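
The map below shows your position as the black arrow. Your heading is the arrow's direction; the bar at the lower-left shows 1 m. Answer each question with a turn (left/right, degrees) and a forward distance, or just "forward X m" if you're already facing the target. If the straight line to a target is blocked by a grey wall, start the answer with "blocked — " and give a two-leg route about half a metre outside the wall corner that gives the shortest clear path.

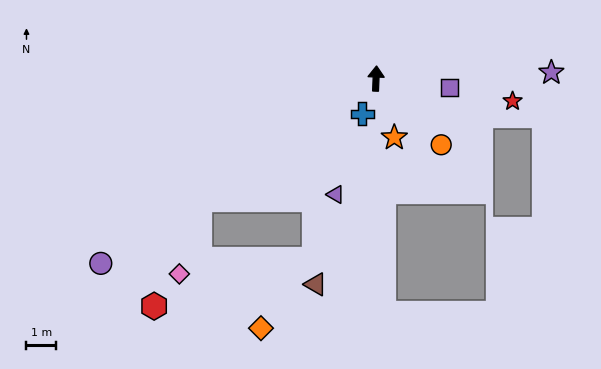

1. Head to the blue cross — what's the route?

turn left 161°, forward 1.3 m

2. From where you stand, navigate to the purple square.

turn right 95°, forward 2.5 m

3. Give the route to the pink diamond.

blocked — turn left 127°, forward 7.3 m, then turn left 40°, forward 2.6 m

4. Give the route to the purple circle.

turn left 126°, forward 11.3 m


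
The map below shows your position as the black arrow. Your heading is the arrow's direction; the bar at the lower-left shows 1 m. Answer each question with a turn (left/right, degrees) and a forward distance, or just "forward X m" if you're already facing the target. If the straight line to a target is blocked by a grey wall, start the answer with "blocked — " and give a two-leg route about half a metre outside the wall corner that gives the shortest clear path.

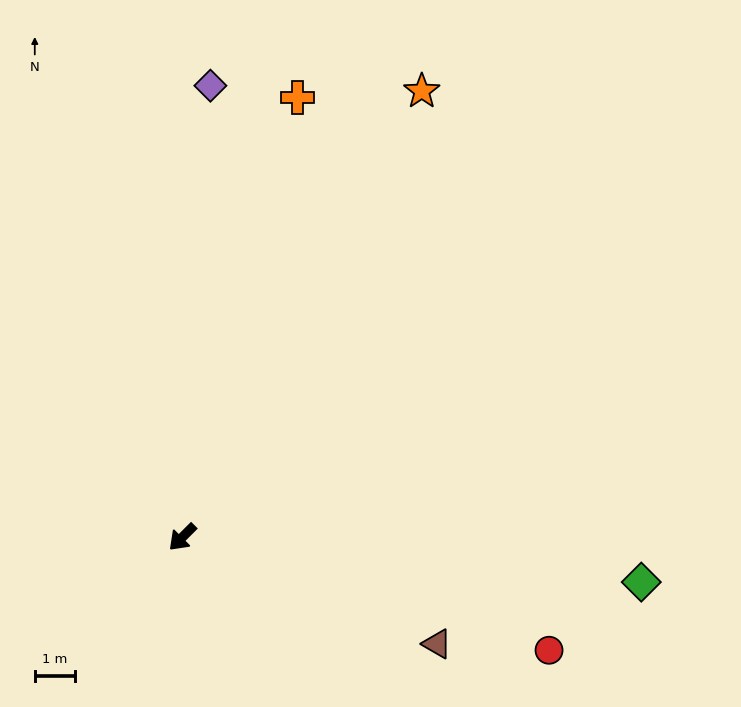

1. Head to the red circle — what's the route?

turn left 118°, forward 9.5 m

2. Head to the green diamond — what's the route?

turn left 129°, forward 11.4 m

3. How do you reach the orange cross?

turn right 150°, forward 11.2 m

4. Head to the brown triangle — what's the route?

turn left 112°, forward 6.8 m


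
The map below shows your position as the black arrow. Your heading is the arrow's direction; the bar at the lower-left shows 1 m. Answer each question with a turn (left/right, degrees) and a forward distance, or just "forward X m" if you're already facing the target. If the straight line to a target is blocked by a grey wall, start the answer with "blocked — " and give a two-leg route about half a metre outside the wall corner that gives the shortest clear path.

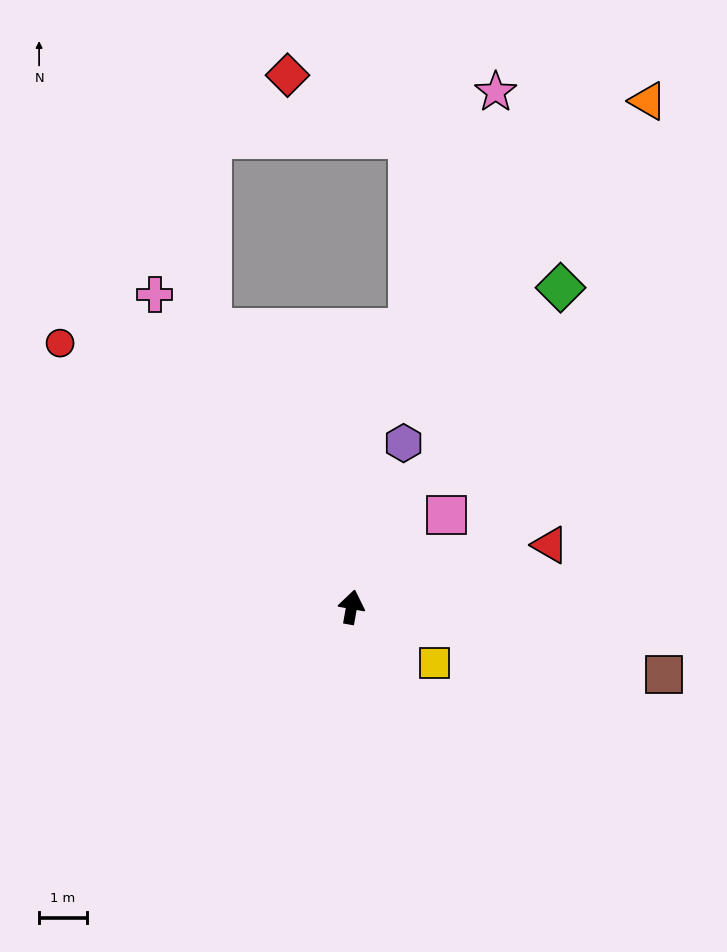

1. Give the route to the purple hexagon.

turn right 7°, forward 3.6 m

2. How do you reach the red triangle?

turn right 62°, forward 4.3 m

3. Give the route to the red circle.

turn left 58°, forward 8.2 m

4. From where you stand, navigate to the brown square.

turn right 92°, forward 6.7 m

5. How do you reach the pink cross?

turn left 42°, forward 7.7 m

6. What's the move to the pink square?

turn right 36°, forward 2.8 m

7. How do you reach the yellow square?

turn right 114°, forward 2.1 m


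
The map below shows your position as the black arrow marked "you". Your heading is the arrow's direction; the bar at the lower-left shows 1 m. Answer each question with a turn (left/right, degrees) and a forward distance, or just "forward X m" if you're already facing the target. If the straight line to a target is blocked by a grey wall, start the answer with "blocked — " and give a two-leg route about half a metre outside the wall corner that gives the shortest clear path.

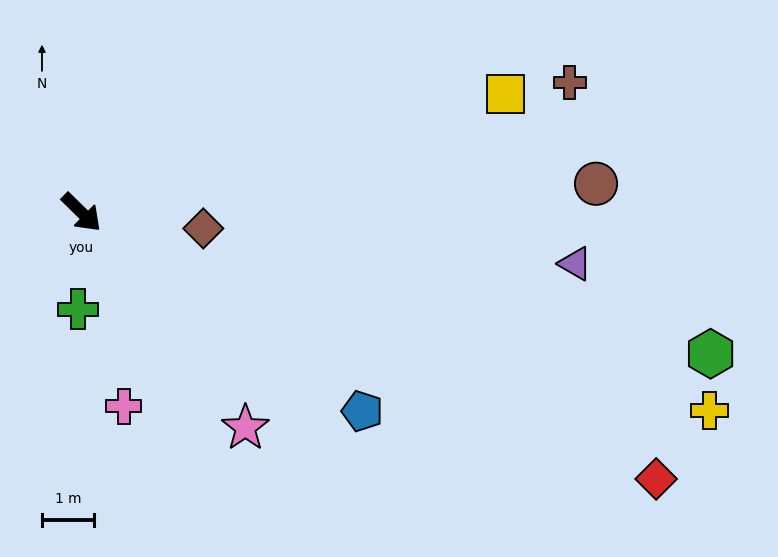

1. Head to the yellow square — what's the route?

turn left 60°, forward 8.5 m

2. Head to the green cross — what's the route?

turn right 48°, forward 1.9 m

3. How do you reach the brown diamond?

turn left 37°, forward 2.4 m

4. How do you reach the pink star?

turn right 8°, forward 5.2 m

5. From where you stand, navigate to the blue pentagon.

turn left 9°, forward 6.7 m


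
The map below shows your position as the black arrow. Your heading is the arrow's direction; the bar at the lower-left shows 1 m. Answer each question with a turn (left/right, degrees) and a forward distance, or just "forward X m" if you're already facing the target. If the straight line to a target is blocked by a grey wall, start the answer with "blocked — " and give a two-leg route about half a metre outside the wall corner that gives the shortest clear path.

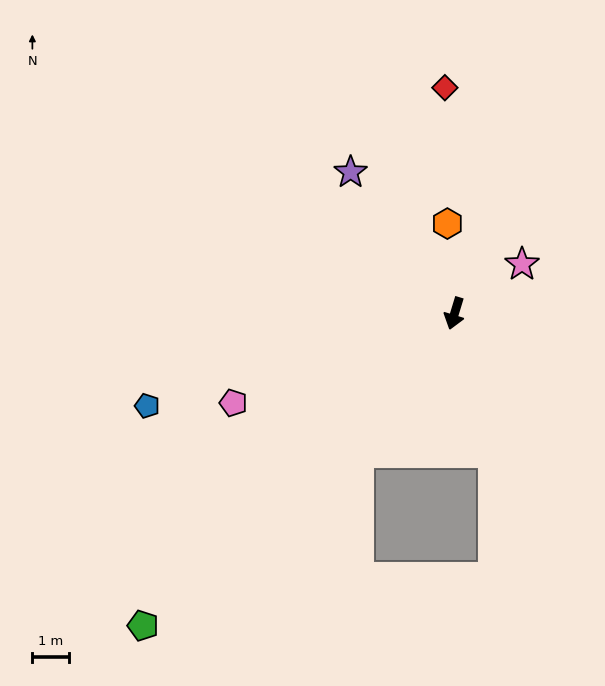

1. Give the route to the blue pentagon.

turn right 56°, forward 8.8 m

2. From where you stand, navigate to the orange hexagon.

turn right 159°, forward 2.5 m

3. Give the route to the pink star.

turn left 143°, forward 2.3 m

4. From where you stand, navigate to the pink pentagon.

turn right 51°, forward 6.5 m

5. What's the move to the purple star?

turn right 127°, forward 4.8 m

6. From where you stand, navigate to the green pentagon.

turn right 28°, forward 12.0 m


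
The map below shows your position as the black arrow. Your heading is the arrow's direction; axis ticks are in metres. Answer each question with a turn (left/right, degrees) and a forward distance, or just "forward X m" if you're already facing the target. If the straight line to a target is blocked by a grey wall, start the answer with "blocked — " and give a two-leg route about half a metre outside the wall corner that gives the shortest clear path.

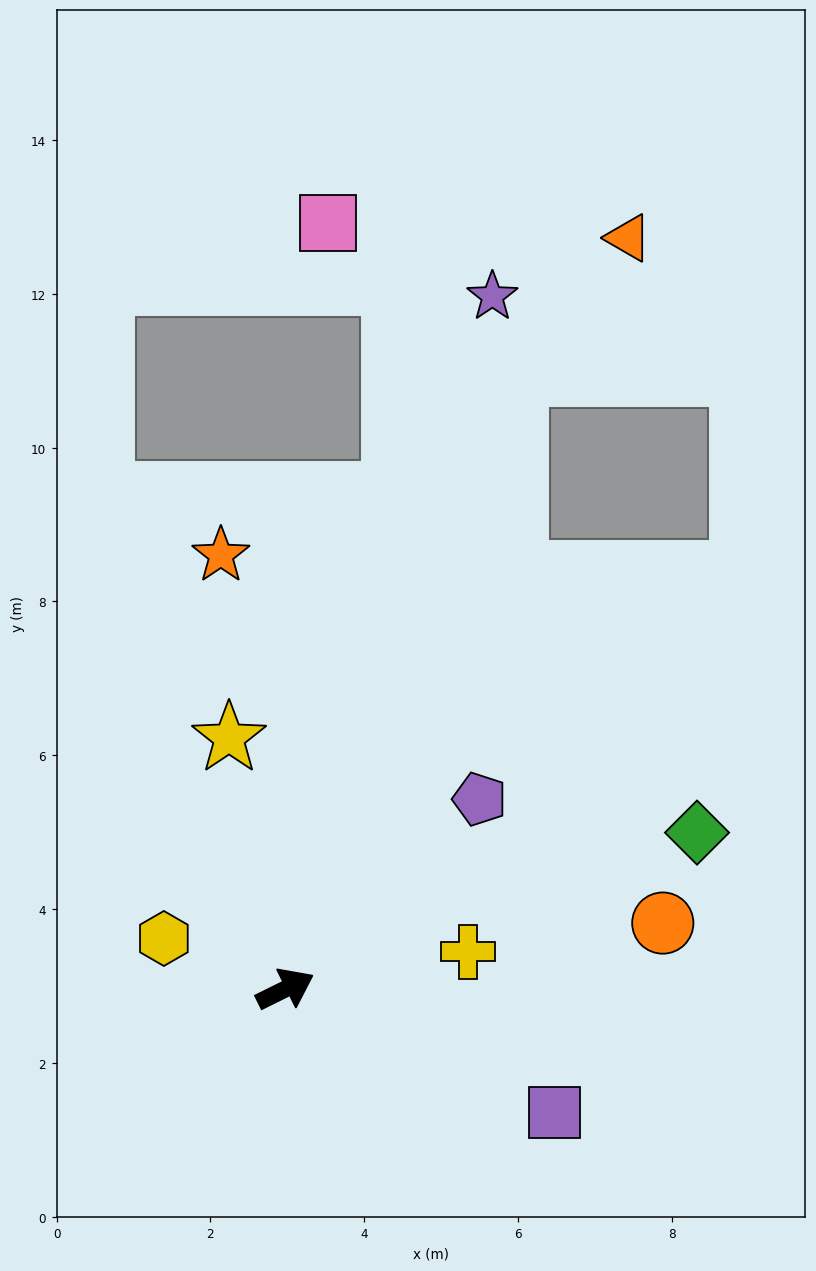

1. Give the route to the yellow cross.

turn right 15°, forward 2.4 m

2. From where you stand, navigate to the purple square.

turn right 51°, forward 3.9 m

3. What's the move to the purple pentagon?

turn left 18°, forward 3.5 m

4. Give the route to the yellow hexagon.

turn left 131°, forward 1.7 m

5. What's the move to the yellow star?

turn left 76°, forward 3.3 m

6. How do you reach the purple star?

turn left 47°, forward 9.4 m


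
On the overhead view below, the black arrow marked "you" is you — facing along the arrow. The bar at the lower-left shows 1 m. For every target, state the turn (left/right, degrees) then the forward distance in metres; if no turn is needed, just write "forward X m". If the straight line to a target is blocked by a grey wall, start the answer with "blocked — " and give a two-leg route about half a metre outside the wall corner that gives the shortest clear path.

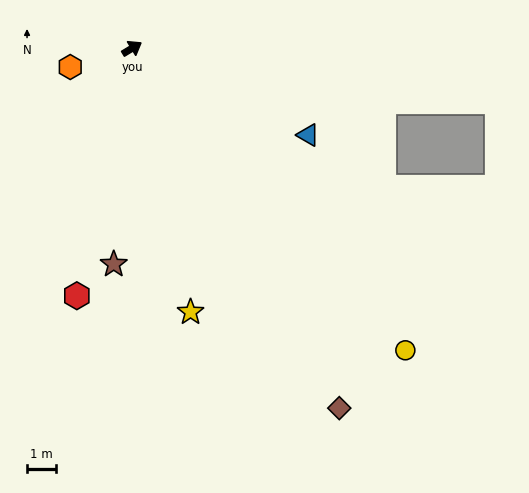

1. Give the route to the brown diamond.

turn right 91°, forward 14.1 m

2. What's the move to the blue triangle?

turn right 57°, forward 6.7 m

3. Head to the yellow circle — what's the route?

turn right 79°, forward 13.8 m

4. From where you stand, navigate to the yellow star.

turn right 109°, forward 9.2 m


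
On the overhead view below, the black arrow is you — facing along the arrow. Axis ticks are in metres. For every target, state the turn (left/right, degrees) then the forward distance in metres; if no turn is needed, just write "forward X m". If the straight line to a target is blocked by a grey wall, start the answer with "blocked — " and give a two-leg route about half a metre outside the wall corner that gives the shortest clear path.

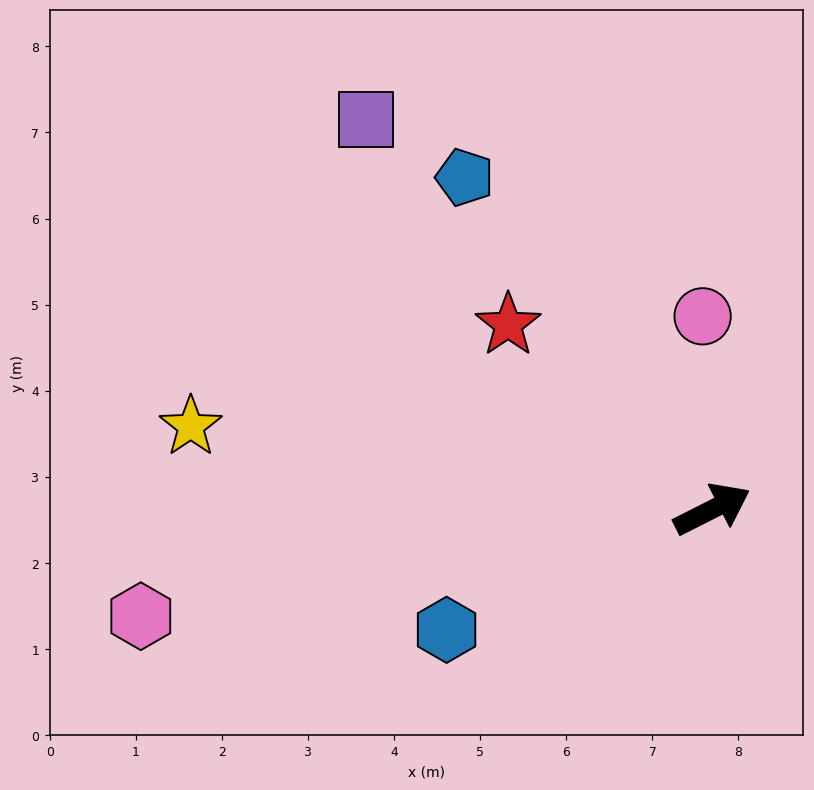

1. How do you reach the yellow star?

turn left 144°, forward 6.1 m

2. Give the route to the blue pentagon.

turn left 100°, forward 4.8 m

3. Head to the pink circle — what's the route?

turn left 66°, forward 2.2 m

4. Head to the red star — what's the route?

turn left 111°, forward 3.2 m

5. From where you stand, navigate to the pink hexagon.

turn left 164°, forward 6.8 m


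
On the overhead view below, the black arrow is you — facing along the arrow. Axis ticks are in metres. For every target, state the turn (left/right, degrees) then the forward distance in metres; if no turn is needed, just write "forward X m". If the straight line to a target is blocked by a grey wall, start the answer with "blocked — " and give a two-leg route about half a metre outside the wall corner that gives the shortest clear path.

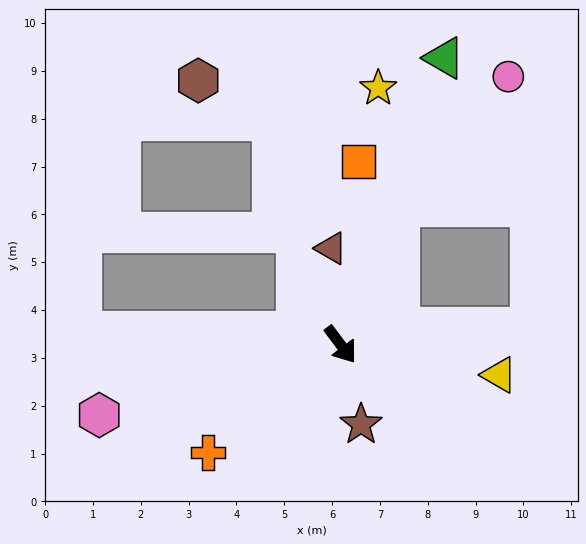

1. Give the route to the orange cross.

turn right 88°, forward 3.6 m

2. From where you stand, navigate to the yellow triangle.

turn left 42°, forward 3.4 m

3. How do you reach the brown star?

turn right 22°, forward 1.7 m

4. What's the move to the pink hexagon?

turn right 111°, forward 5.3 m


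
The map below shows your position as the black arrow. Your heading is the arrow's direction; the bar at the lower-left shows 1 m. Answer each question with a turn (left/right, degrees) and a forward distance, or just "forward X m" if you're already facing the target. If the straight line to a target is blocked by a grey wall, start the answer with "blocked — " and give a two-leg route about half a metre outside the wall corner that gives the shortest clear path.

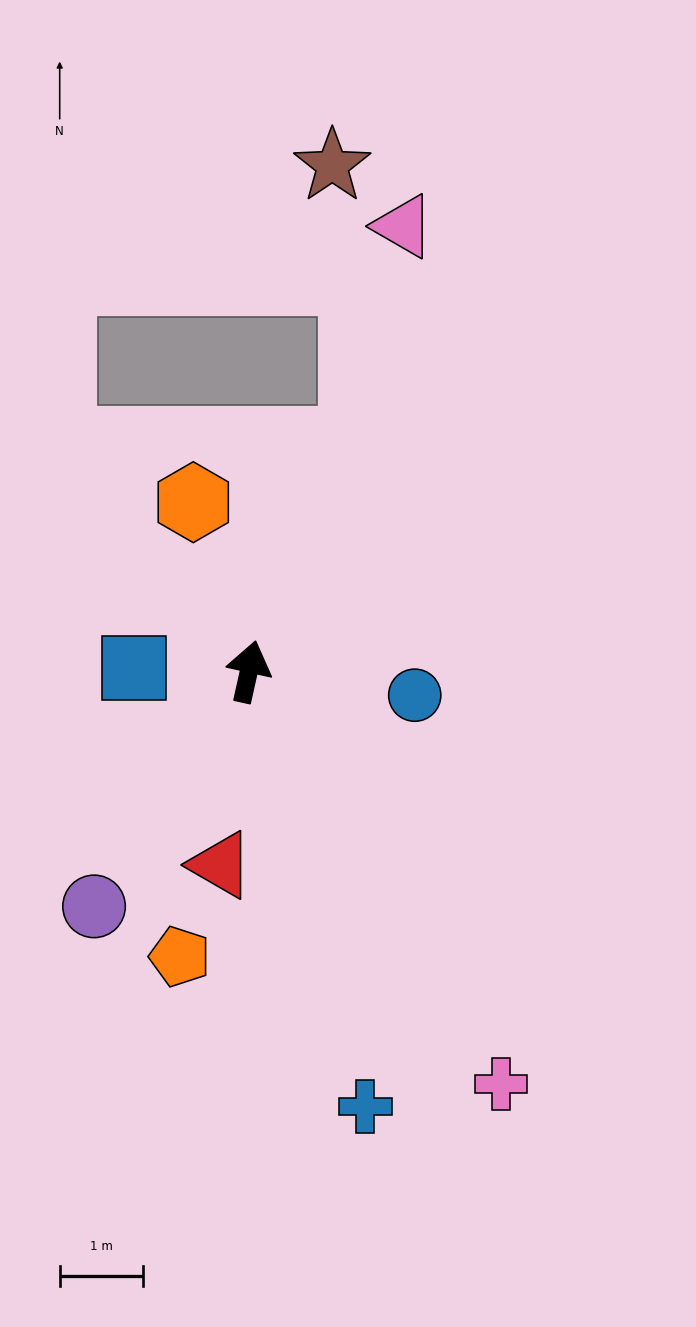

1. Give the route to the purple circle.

turn left 159°, forward 3.4 m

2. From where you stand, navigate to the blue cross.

turn right 152°, forward 5.4 m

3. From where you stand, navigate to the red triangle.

turn right 176°, forward 2.3 m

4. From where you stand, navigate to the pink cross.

turn right 136°, forward 5.8 m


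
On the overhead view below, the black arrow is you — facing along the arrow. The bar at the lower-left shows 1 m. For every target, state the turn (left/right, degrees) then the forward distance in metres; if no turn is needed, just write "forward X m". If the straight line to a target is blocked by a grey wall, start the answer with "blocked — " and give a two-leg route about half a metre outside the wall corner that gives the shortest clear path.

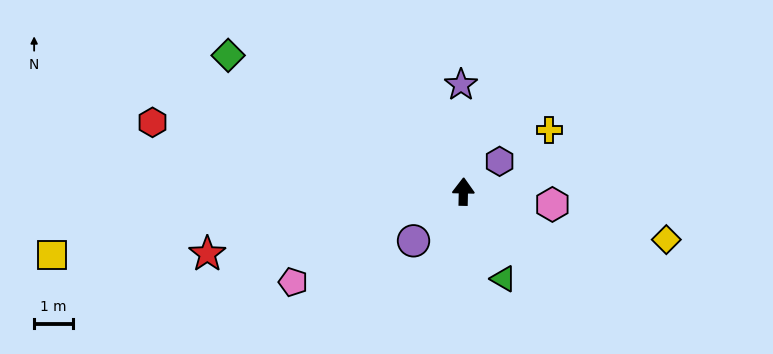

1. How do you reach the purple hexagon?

turn right 49°, forward 1.2 m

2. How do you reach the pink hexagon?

turn right 97°, forward 2.3 m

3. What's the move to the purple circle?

turn left 136°, forward 1.8 m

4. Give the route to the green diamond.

turn left 61°, forward 7.1 m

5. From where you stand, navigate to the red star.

turn left 105°, forward 6.8 m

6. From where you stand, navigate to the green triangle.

turn right 154°, forward 2.5 m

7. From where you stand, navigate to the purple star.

turn left 2°, forward 2.8 m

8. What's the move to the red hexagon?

turn left 79°, forward 8.3 m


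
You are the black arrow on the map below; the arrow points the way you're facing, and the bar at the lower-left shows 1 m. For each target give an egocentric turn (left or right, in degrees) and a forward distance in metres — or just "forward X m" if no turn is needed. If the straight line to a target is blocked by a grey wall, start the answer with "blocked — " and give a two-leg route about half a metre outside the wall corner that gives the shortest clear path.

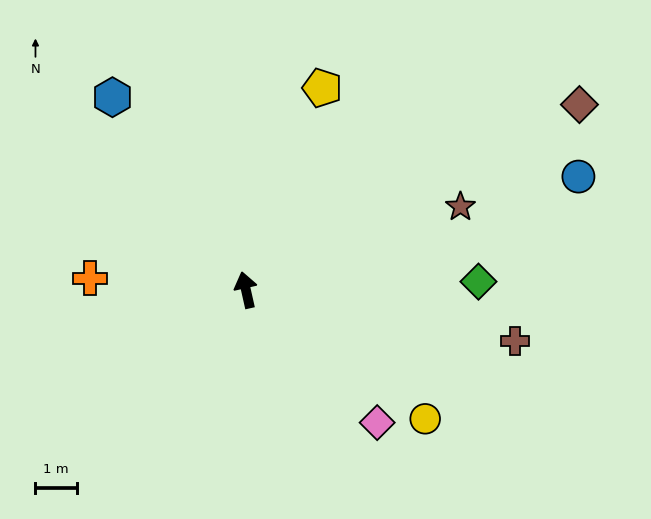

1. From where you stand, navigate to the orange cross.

turn left 73°, forward 3.8 m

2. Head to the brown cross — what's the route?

turn right 113°, forward 6.6 m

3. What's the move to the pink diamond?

turn right 148°, forward 4.5 m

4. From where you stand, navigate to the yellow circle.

turn right 138°, forward 5.3 m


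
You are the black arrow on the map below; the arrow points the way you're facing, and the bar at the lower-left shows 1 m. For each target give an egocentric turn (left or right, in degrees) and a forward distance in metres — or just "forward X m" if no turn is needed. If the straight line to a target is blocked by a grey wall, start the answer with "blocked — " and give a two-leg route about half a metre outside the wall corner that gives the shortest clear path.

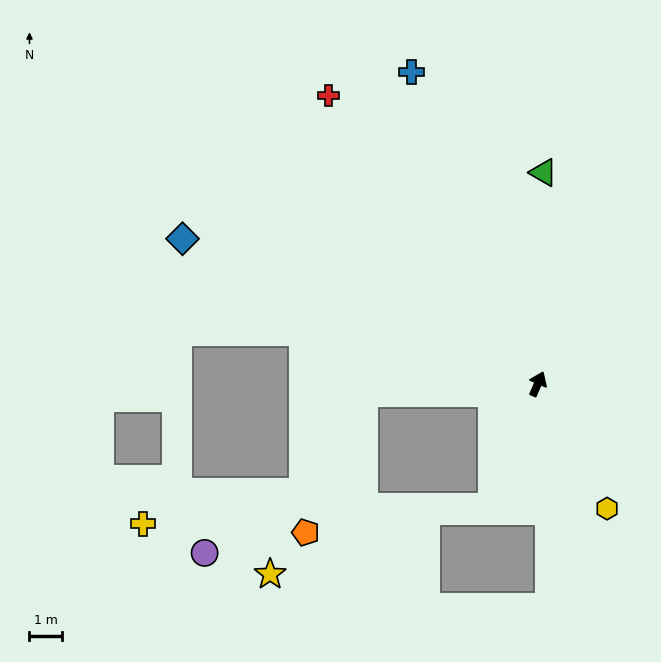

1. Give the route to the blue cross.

turn left 45°, forward 10.3 m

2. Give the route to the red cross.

turn left 59°, forward 10.9 m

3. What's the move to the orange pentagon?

blocked — turn left 116°, forward 5.3 m, then turn left 64°, forward 4.6 m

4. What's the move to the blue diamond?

turn left 91°, forward 11.8 m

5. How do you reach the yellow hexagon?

turn right 128°, forward 4.4 m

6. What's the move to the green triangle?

turn left 22°, forward 6.5 m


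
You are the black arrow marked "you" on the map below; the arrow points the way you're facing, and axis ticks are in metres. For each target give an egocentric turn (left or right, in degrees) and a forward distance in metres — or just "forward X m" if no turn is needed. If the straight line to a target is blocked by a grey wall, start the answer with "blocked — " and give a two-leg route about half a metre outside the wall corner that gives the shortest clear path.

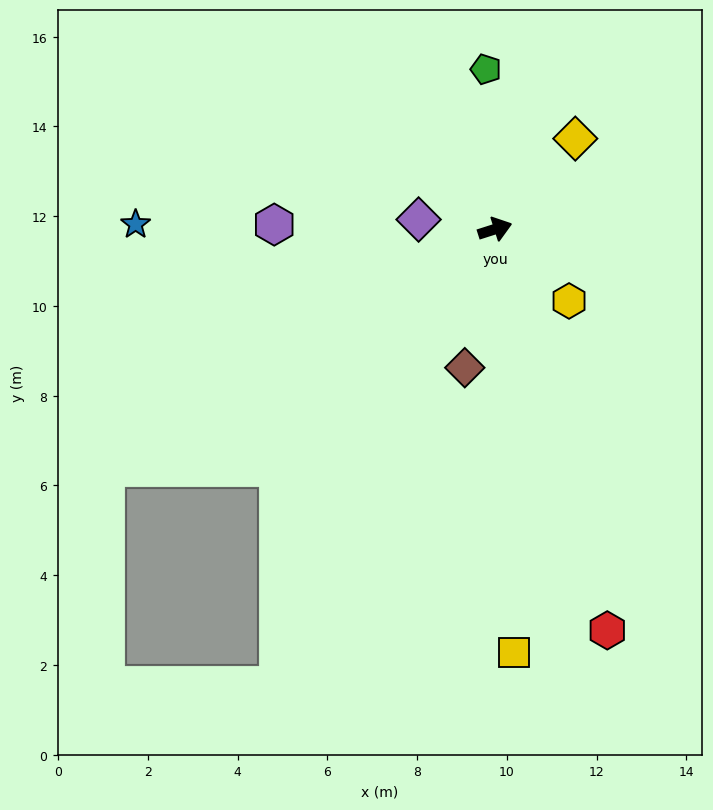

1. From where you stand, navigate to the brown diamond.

turn right 120°, forward 3.2 m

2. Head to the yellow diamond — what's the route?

turn left 31°, forward 2.7 m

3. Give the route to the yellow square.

turn right 105°, forward 9.4 m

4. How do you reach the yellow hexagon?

turn right 62°, forward 2.3 m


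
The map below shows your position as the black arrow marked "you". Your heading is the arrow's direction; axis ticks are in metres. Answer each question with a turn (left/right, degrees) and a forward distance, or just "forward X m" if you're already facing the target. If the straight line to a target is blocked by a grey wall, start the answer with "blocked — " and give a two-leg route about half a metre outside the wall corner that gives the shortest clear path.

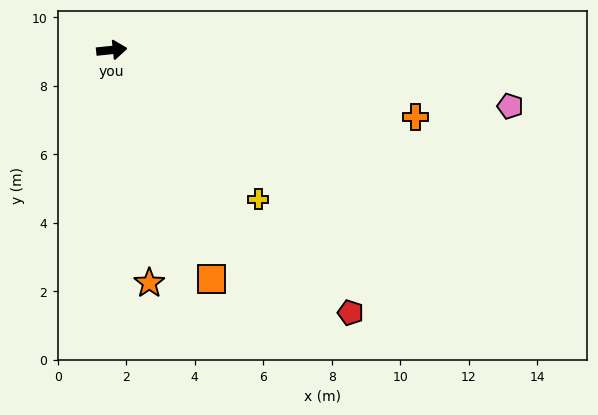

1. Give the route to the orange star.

turn right 87°, forward 6.9 m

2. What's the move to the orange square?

turn right 72°, forward 7.3 m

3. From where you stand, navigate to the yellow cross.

turn right 52°, forward 6.1 m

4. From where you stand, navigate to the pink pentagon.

turn right 14°, forward 11.8 m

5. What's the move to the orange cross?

turn right 18°, forward 9.1 m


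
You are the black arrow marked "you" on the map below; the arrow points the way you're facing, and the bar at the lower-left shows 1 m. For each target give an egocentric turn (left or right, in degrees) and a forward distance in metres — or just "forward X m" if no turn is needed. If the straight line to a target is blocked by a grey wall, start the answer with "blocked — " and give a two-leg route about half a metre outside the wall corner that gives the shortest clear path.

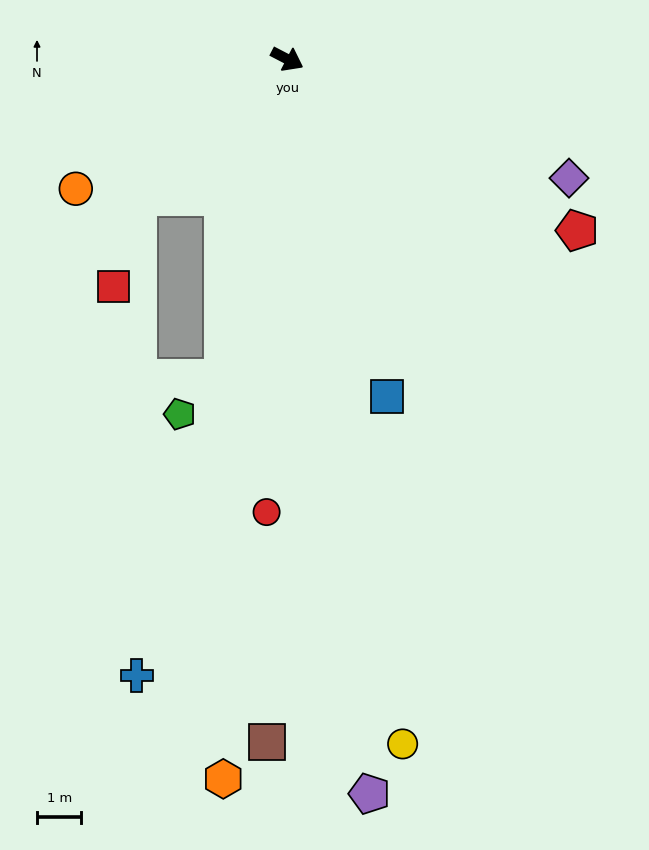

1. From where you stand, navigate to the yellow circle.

turn right 53°, forward 15.7 m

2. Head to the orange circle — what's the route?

turn right 121°, forward 5.6 m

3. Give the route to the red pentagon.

turn right 3°, forward 7.6 m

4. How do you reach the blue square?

turn right 46°, forward 7.9 m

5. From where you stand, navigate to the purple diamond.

turn left 5°, forward 6.9 m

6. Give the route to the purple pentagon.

turn right 56°, forward 16.7 m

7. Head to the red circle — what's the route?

turn right 65°, forward 10.2 m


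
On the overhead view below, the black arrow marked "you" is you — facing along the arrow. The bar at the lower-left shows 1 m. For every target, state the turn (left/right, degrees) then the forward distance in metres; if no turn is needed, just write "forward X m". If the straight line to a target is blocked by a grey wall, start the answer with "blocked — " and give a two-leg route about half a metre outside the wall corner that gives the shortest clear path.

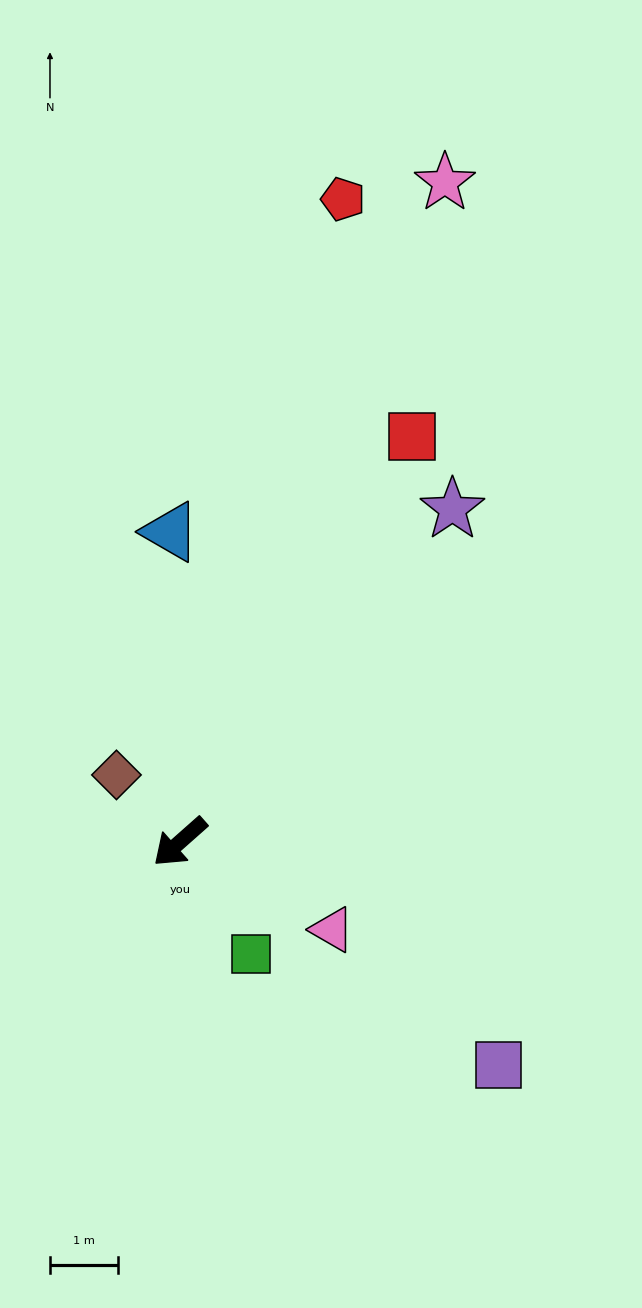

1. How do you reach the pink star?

turn right 153°, forward 10.4 m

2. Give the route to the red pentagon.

turn right 146°, forward 9.7 m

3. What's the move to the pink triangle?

turn left 109°, forward 2.6 m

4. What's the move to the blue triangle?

turn right 130°, forward 4.6 m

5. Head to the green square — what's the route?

turn left 81°, forward 2.0 m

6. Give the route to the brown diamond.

turn right 88°, forward 1.4 m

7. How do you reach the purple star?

turn right 171°, forward 6.3 m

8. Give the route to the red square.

turn right 161°, forward 6.9 m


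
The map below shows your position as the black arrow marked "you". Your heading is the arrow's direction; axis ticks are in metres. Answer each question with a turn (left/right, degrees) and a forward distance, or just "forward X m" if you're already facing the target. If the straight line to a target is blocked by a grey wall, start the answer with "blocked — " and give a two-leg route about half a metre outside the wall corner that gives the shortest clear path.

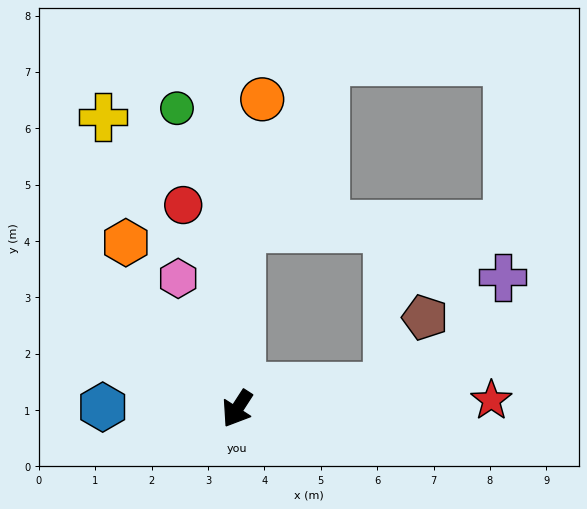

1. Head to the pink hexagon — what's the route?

turn right 123°, forward 2.5 m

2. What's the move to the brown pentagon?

blocked — turn left 131°, forward 2.7 m, then turn left 53°, forward 1.4 m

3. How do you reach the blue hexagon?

turn right 58°, forward 2.4 m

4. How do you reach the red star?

turn left 125°, forward 4.5 m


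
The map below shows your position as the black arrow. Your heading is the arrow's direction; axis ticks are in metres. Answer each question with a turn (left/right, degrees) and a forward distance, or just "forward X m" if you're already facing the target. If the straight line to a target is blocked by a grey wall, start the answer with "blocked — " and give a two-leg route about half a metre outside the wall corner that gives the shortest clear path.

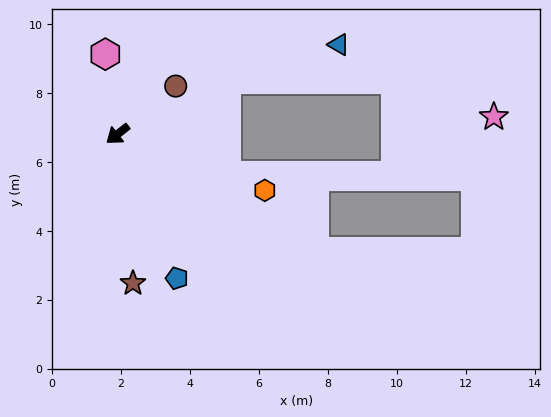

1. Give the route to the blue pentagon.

turn left 74°, forward 4.5 m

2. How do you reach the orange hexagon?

turn left 121°, forward 4.6 m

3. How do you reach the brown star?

turn left 58°, forward 4.4 m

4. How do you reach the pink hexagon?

turn right 119°, forward 2.3 m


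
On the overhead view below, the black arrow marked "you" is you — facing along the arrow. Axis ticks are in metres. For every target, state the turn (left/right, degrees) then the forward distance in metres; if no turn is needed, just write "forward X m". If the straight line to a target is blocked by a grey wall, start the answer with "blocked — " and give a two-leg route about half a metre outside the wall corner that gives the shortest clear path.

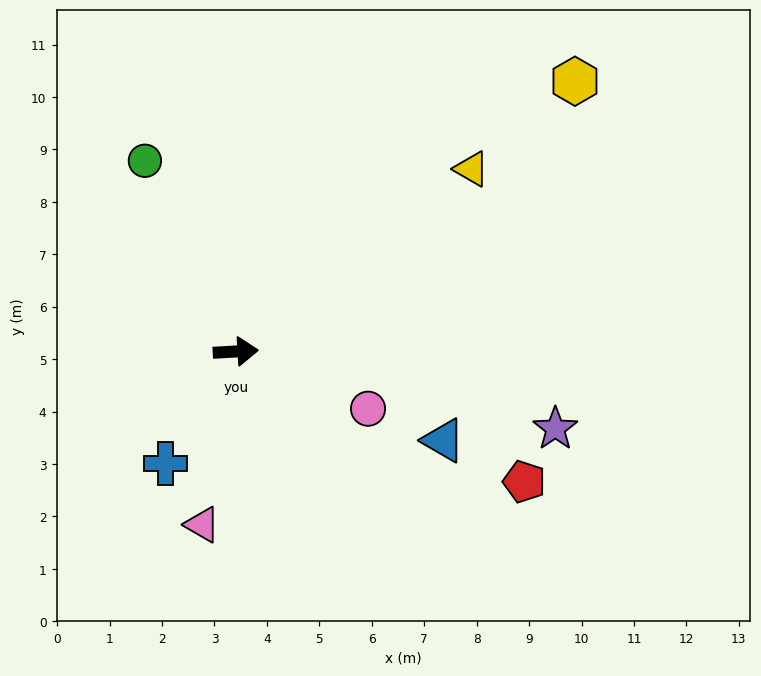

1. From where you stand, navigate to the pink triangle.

turn right 104°, forward 3.4 m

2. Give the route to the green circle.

turn left 112°, forward 4.0 m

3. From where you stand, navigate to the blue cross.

turn right 125°, forward 2.5 m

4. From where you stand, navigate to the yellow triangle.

turn left 35°, forward 5.7 m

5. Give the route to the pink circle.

turn right 27°, forward 2.7 m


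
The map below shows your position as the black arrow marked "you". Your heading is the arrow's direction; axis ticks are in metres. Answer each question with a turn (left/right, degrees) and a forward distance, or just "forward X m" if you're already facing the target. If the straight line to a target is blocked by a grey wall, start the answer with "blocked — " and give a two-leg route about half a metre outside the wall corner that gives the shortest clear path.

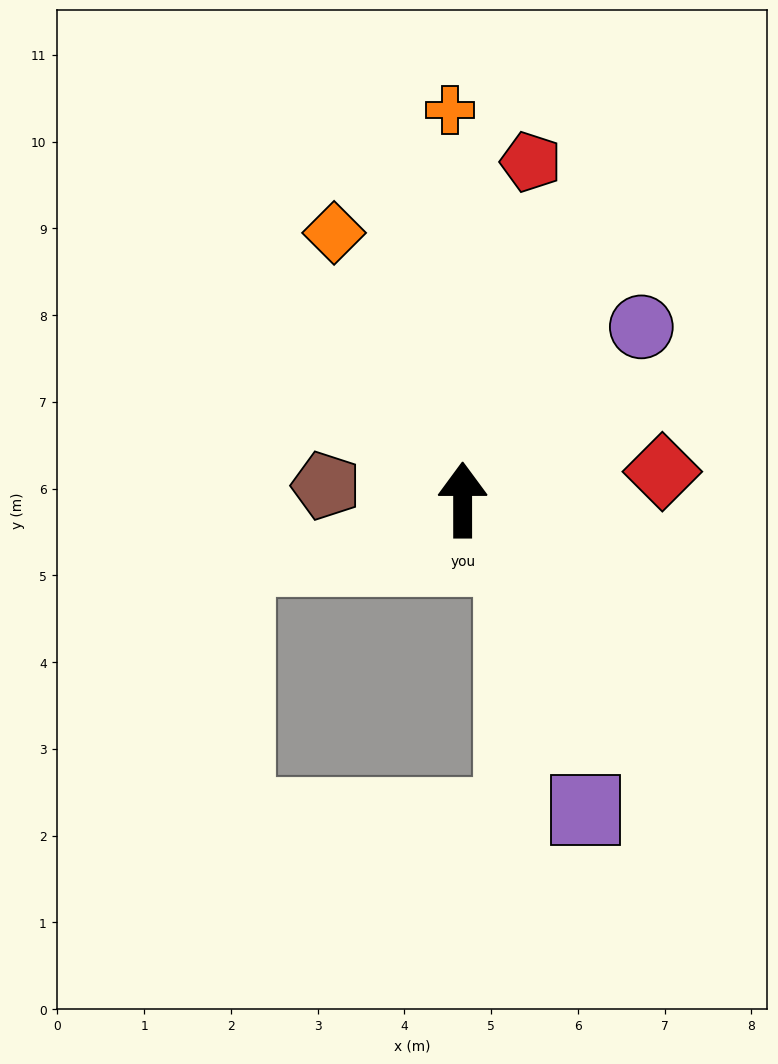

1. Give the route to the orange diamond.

turn left 26°, forward 3.4 m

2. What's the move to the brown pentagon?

turn left 84°, forward 1.6 m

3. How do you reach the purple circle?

turn right 46°, forward 2.9 m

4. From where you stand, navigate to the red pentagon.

turn right 11°, forward 4.0 m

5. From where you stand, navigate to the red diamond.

turn right 82°, forward 2.3 m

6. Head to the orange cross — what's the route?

forward 4.5 m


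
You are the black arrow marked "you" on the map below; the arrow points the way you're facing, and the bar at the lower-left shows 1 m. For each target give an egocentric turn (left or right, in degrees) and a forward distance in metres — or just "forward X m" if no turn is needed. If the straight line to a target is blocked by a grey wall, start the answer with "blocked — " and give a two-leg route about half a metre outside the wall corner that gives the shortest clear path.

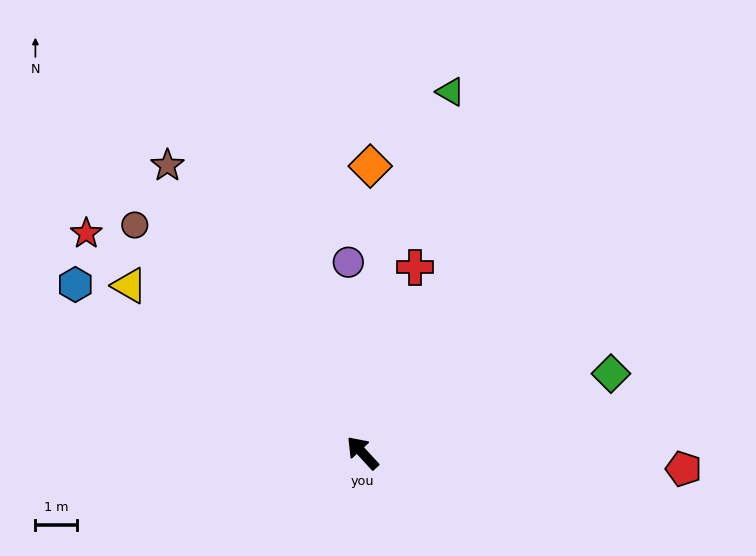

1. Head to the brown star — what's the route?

turn right 8°, forward 8.3 m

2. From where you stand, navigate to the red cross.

turn right 58°, forward 4.6 m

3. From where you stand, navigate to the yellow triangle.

turn left 12°, forward 6.8 m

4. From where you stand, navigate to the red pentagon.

turn right 136°, forward 7.6 m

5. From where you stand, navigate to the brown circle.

turn left 2°, forward 7.7 m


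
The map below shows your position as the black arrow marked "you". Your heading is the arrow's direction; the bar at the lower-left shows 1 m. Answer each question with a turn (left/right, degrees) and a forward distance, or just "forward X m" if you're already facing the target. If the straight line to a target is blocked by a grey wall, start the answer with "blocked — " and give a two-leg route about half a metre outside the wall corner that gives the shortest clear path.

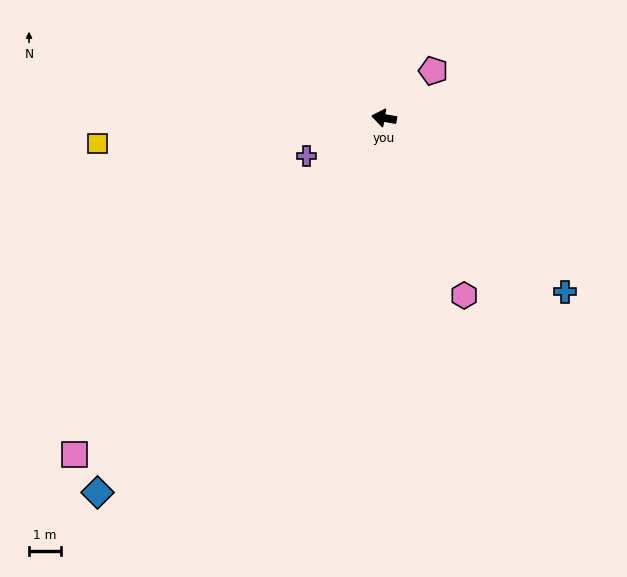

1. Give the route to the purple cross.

turn left 36°, forward 2.7 m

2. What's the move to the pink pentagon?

turn right 126°, forward 2.1 m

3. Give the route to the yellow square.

turn left 15°, forward 8.9 m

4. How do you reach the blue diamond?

turn left 62°, forward 14.6 m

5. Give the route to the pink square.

turn left 57°, forward 14.2 m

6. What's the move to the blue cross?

turn left 146°, forward 7.8 m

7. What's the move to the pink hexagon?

turn left 124°, forward 6.0 m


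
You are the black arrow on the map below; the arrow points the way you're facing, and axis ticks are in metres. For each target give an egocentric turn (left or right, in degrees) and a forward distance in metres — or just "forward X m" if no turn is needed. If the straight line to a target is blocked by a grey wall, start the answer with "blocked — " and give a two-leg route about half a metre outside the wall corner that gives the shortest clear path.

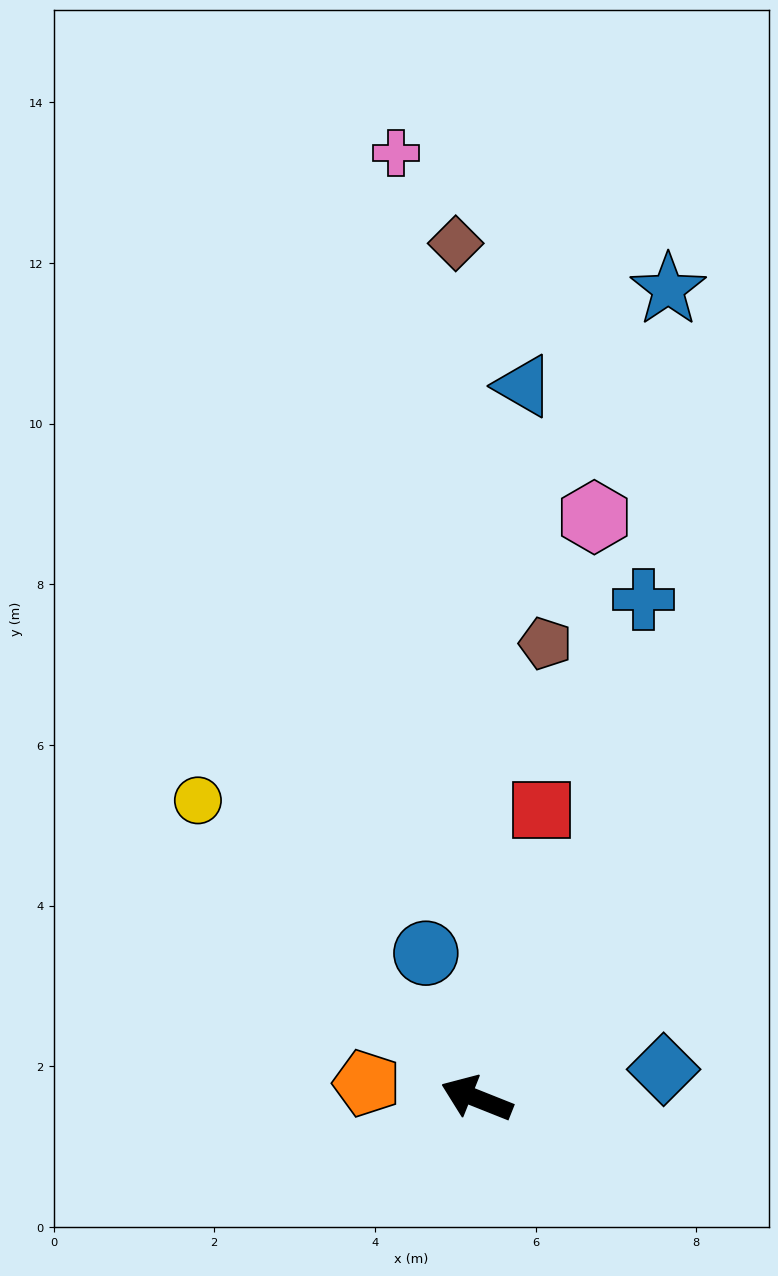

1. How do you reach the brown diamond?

turn right 67°, forward 10.6 m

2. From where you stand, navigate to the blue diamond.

turn right 149°, forward 2.4 m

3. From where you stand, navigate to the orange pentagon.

turn left 14°, forward 1.4 m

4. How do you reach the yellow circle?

turn right 25°, forward 5.1 m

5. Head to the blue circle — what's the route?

turn right 49°, forward 1.9 m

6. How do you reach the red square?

turn right 81°, forward 3.7 m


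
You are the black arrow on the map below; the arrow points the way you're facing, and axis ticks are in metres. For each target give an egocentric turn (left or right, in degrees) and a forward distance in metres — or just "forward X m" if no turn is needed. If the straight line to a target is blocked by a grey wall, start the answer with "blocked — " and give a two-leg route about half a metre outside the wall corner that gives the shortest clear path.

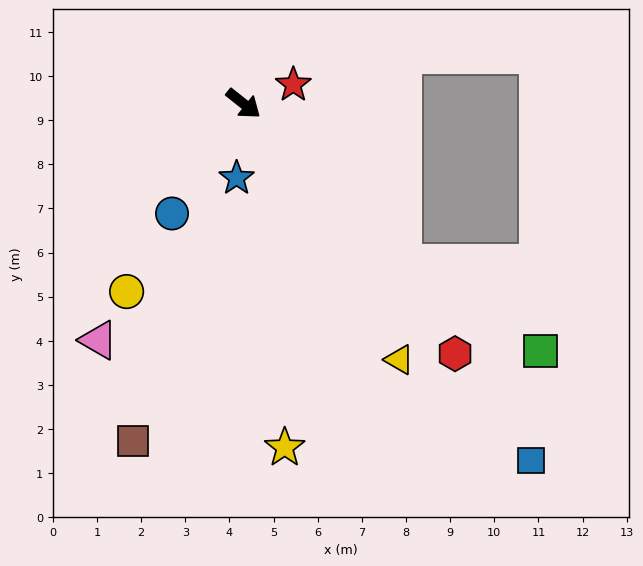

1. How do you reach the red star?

turn left 59°, forward 1.2 m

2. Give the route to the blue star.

turn right 57°, forward 1.7 m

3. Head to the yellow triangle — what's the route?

turn right 20°, forward 6.8 m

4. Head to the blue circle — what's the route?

turn right 85°, forward 3.0 m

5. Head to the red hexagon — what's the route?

turn right 11°, forward 7.4 m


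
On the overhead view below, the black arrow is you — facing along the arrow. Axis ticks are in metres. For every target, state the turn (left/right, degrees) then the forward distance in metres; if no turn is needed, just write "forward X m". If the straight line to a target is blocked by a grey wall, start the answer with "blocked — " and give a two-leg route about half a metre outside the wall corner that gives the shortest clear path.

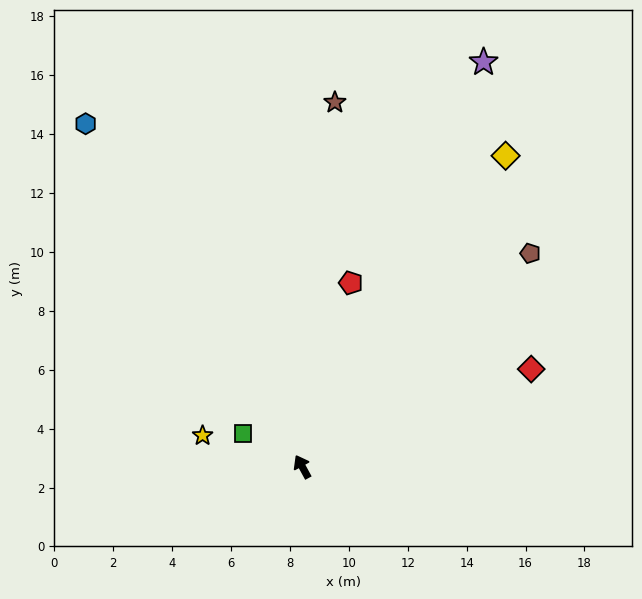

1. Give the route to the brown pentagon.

turn right 76°, forward 10.6 m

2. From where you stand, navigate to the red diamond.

turn right 96°, forward 8.5 m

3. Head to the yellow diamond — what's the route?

turn right 62°, forward 12.6 m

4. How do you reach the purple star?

turn right 53°, forward 15.1 m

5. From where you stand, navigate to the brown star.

turn right 34°, forward 12.4 m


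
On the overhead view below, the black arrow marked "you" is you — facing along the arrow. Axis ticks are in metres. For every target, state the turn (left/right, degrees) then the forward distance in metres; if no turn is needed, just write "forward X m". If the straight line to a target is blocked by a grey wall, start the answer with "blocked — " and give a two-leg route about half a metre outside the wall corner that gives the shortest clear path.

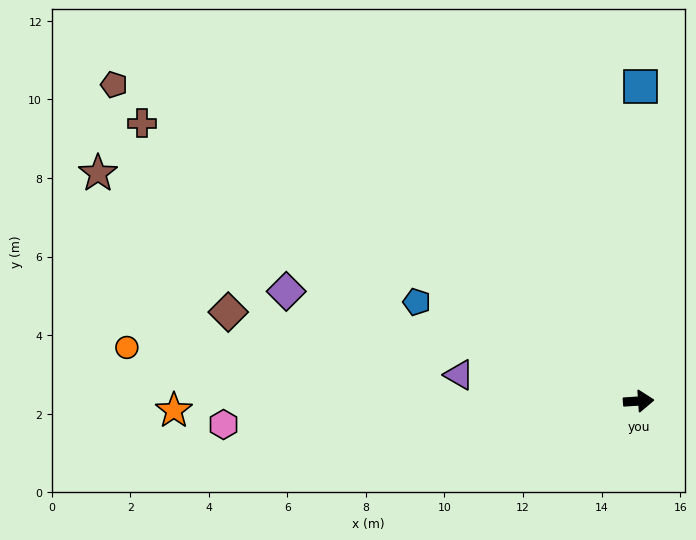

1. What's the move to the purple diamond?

turn left 159°, forward 9.4 m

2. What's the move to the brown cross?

turn left 147°, forward 14.5 m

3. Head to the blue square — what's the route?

turn left 86°, forward 8.0 m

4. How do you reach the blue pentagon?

turn left 152°, forward 6.2 m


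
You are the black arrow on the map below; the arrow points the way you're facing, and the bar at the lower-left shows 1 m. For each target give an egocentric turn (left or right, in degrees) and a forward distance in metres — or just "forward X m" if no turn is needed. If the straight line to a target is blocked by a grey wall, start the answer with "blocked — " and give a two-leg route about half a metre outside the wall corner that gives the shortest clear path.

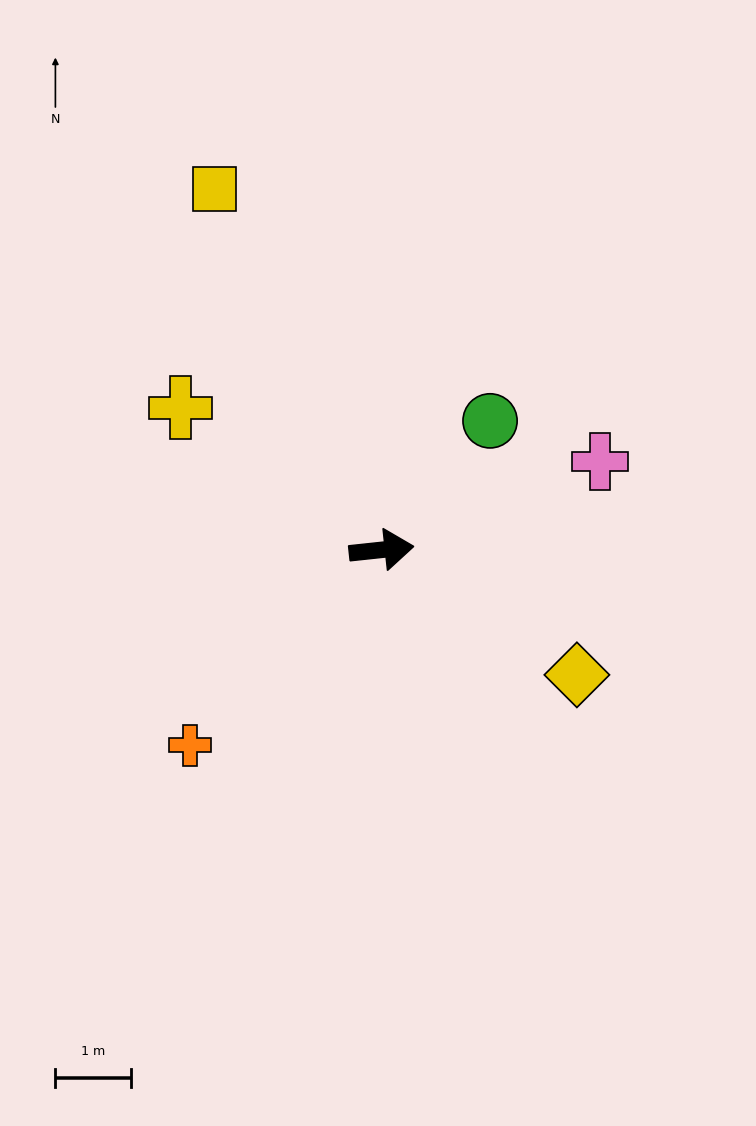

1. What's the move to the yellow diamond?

turn right 39°, forward 3.1 m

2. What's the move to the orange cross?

turn right 141°, forward 3.6 m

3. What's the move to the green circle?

turn left 44°, forward 2.2 m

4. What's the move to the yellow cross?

turn left 139°, forward 3.3 m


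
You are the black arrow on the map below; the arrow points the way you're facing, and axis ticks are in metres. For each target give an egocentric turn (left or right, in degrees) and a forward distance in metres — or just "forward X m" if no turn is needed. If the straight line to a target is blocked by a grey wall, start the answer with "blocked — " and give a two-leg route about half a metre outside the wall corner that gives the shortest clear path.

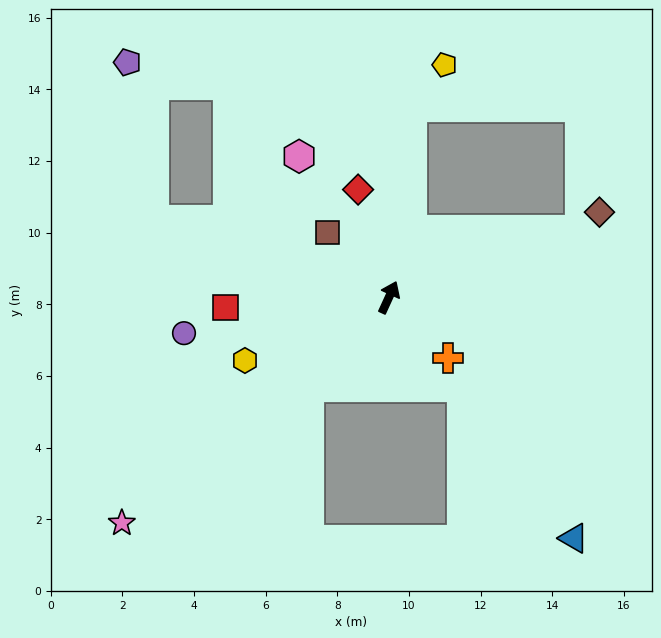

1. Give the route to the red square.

turn left 118°, forward 4.6 m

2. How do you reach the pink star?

turn left 155°, forward 9.8 m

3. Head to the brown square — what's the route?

turn left 68°, forward 2.5 m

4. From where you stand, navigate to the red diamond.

turn left 41°, forward 3.1 m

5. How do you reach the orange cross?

turn right 111°, forward 2.4 m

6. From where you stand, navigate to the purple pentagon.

blocked — turn left 96°, forward 6.9 m, then turn right 62°, forward 4.5 m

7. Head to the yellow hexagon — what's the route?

turn left 138°, forward 4.4 m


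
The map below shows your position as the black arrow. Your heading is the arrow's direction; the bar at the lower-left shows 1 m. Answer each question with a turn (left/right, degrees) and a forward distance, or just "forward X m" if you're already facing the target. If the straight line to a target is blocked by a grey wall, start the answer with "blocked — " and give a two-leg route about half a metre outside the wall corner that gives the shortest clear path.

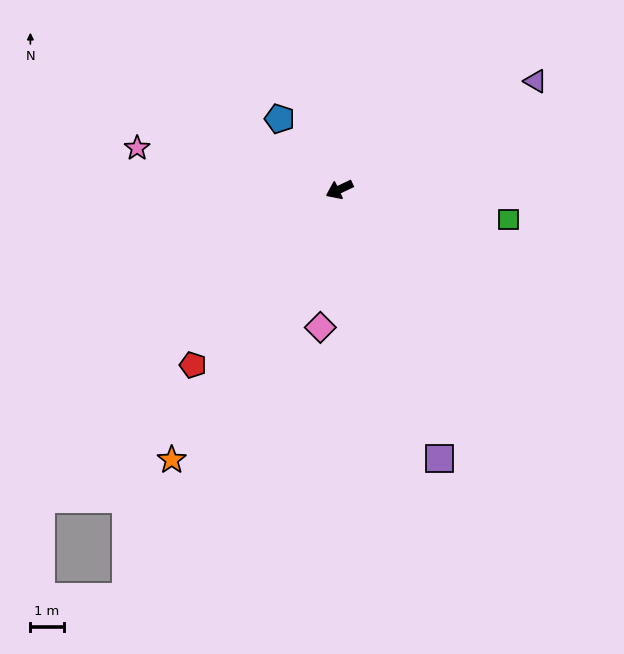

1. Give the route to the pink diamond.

turn left 57°, forward 4.2 m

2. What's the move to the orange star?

turn left 33°, forward 9.5 m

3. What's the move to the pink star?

turn right 37°, forward 6.2 m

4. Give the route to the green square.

turn left 145°, forward 5.2 m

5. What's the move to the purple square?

turn left 85°, forward 8.6 m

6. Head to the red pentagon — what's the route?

turn left 25°, forward 6.9 m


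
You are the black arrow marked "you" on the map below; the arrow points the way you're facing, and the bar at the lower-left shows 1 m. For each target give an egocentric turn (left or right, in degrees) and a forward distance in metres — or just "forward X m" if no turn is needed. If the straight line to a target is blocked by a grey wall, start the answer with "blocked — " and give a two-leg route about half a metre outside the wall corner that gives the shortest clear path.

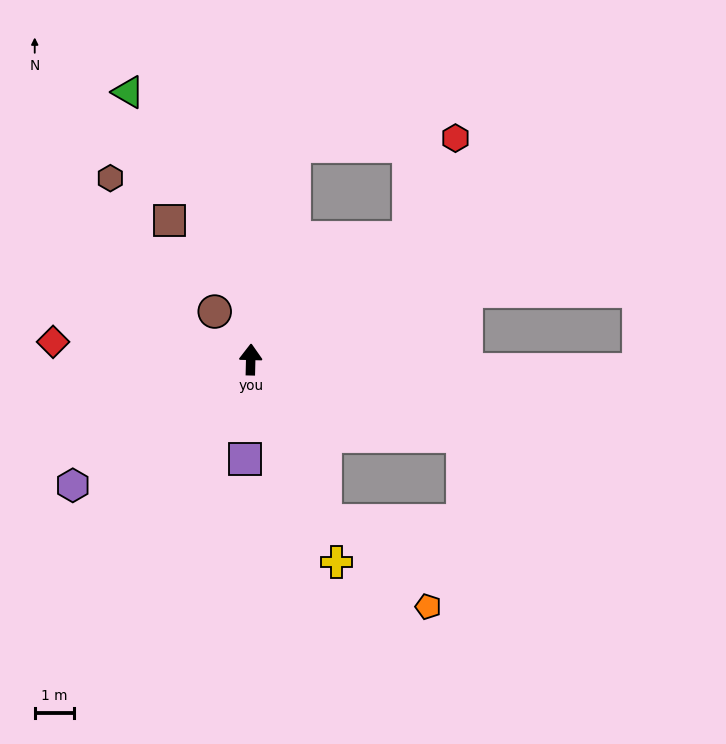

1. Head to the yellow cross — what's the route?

turn right 156°, forward 5.6 m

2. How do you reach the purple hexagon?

turn left 127°, forward 5.5 m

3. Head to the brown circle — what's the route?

turn left 38°, forward 1.5 m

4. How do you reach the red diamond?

turn left 86°, forward 5.0 m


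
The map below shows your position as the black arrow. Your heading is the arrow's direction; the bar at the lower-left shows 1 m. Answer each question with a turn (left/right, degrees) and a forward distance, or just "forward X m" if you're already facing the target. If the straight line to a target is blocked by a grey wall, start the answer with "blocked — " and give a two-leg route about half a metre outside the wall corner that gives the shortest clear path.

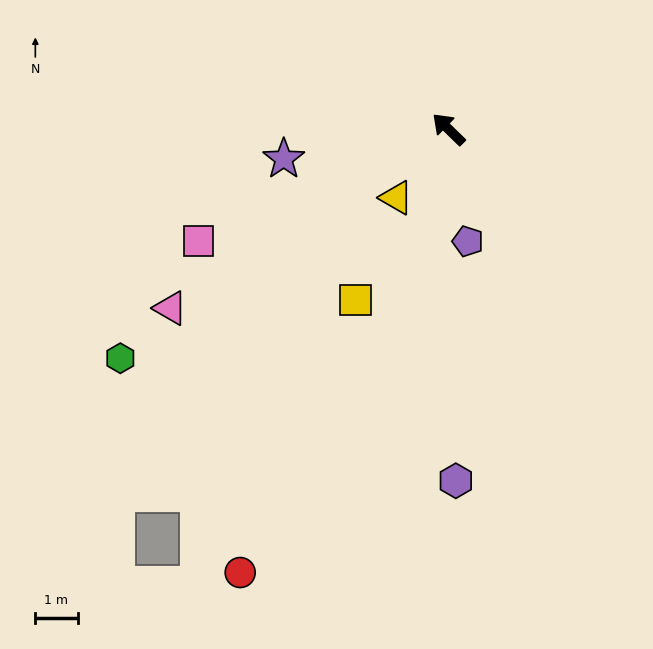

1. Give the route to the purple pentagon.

turn left 144°, forward 2.7 m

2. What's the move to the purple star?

turn left 55°, forward 4.0 m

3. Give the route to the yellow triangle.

turn left 97°, forward 2.0 m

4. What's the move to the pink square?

turn left 68°, forward 6.5 m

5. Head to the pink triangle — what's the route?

turn left 77°, forward 7.8 m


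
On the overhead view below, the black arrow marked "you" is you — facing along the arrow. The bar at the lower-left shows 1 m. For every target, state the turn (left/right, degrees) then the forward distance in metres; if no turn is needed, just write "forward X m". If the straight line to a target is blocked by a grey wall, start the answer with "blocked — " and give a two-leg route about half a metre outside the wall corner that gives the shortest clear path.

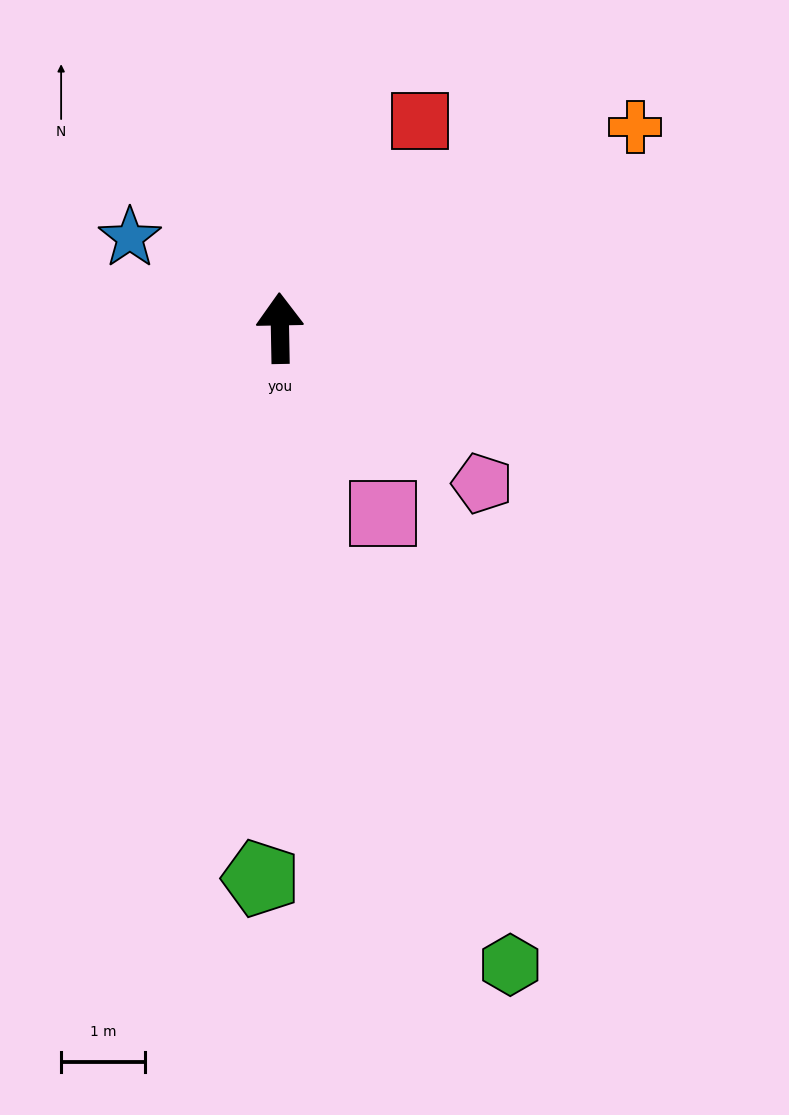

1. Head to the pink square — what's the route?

turn right 152°, forward 2.5 m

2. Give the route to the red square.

turn right 35°, forward 3.0 m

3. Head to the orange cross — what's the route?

turn right 62°, forward 4.9 m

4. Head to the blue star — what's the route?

turn left 58°, forward 2.1 m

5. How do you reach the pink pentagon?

turn right 129°, forward 3.1 m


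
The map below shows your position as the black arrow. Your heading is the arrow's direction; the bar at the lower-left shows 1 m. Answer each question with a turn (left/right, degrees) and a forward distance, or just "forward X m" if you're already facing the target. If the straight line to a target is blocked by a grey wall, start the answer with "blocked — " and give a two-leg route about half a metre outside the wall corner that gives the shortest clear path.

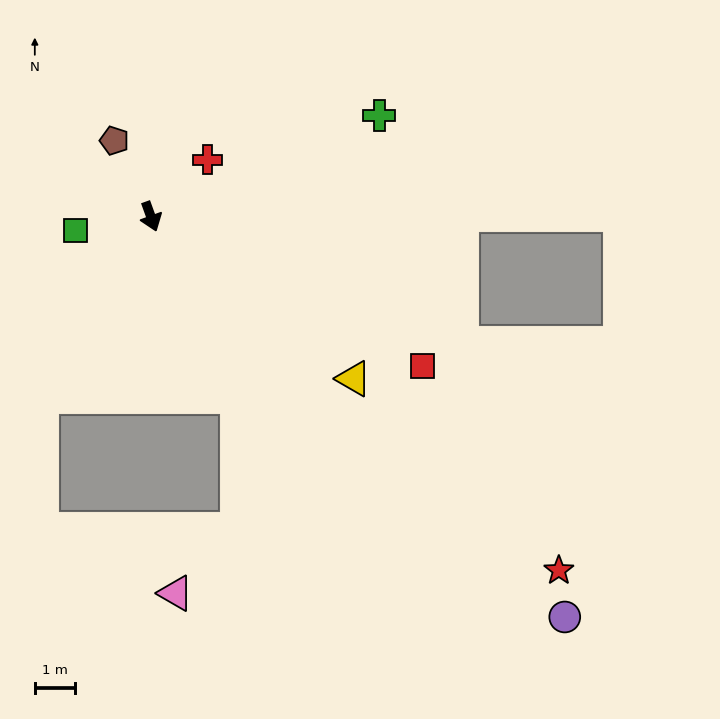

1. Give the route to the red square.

turn left 41°, forward 7.7 m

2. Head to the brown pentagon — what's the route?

turn right 174°, forward 2.1 m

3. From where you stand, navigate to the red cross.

turn left 115°, forward 2.0 m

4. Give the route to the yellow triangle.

turn left 31°, forward 6.5 m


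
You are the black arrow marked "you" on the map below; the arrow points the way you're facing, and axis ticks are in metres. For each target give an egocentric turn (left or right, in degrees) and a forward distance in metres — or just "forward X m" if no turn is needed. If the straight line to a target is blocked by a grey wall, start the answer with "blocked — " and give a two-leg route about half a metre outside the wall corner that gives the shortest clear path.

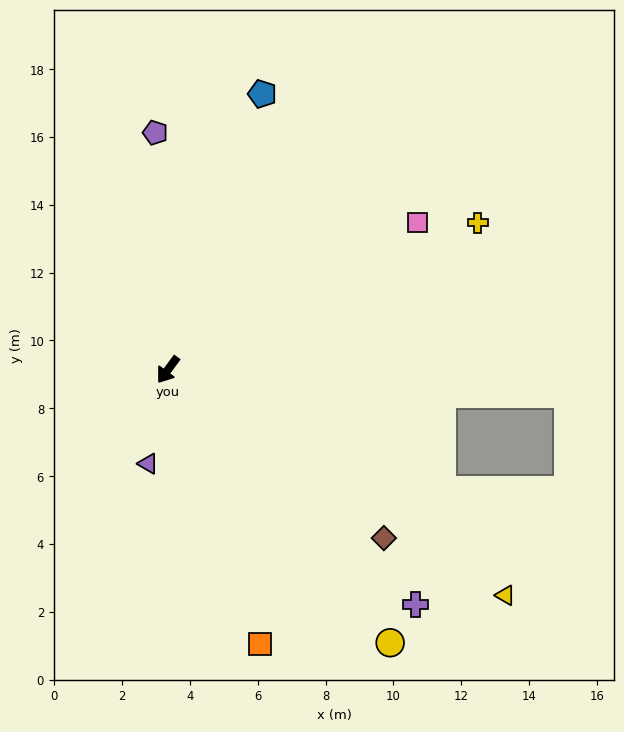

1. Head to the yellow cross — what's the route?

turn left 152°, forward 10.1 m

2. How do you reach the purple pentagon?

turn right 141°, forward 7.0 m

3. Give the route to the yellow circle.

turn left 76°, forward 10.4 m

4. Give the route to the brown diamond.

turn left 88°, forward 8.1 m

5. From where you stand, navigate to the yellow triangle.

turn left 93°, forward 12.0 m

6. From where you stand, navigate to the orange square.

turn left 55°, forward 8.5 m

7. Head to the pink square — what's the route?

turn left 157°, forward 8.5 m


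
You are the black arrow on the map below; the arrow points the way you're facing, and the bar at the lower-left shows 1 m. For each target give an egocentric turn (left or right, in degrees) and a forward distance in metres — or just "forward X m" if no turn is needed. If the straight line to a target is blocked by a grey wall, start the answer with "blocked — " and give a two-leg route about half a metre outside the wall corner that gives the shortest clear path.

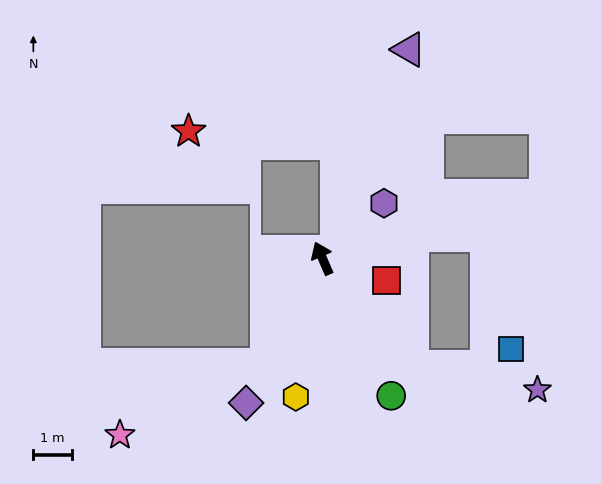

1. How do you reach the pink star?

blocked — turn left 129°, forward 3.1 m, then turn right 37°, forward 4.2 m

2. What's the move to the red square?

turn right 133°, forward 1.8 m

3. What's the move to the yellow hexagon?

turn left 146°, forward 3.7 m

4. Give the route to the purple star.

blocked — turn right 164°, forward 3.6 m, then turn left 40°, forward 3.3 m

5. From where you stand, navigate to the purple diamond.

turn left 129°, forward 4.3 m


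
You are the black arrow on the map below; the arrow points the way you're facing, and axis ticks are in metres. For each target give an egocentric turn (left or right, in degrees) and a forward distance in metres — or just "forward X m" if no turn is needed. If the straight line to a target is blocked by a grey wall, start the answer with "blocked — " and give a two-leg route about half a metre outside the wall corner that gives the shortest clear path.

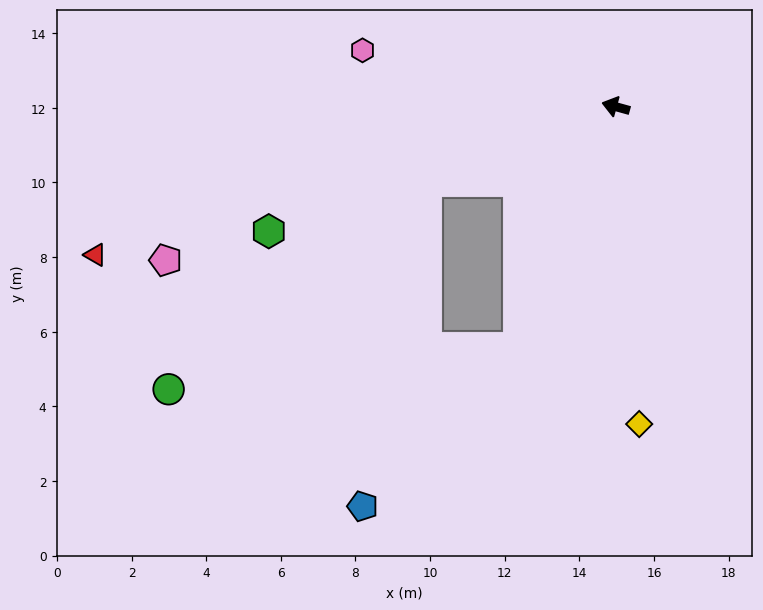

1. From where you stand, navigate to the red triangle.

turn left 31°, forward 14.5 m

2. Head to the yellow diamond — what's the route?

turn left 110°, forward 8.5 m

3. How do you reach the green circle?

blocked — turn left 37°, forward 5.5 m, then turn left 17°, forward 8.9 m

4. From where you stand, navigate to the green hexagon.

turn left 35°, forward 9.9 m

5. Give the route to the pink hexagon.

turn left 3°, forward 7.0 m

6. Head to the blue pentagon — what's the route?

blocked — turn left 84°, forward 7.0 m, then turn right 23°, forward 6.0 m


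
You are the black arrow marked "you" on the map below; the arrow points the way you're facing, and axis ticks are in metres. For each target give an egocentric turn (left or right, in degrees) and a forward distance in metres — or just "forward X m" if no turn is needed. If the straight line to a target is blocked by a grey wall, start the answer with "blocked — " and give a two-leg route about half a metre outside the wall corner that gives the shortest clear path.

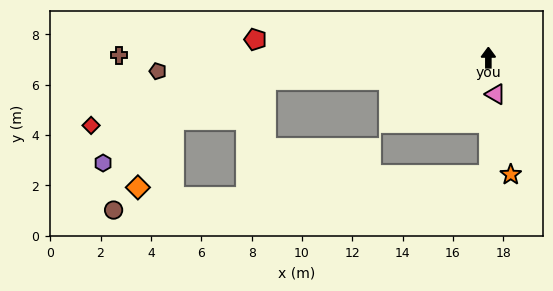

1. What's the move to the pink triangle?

turn right 169°, forward 1.5 m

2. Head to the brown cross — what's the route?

turn left 90°, forward 14.7 m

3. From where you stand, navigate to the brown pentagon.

turn left 92°, forward 13.1 m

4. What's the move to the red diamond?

blocked — turn left 96°, forward 8.9 m, then turn left 9°, forward 7.2 m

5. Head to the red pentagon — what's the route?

turn left 86°, forward 9.3 m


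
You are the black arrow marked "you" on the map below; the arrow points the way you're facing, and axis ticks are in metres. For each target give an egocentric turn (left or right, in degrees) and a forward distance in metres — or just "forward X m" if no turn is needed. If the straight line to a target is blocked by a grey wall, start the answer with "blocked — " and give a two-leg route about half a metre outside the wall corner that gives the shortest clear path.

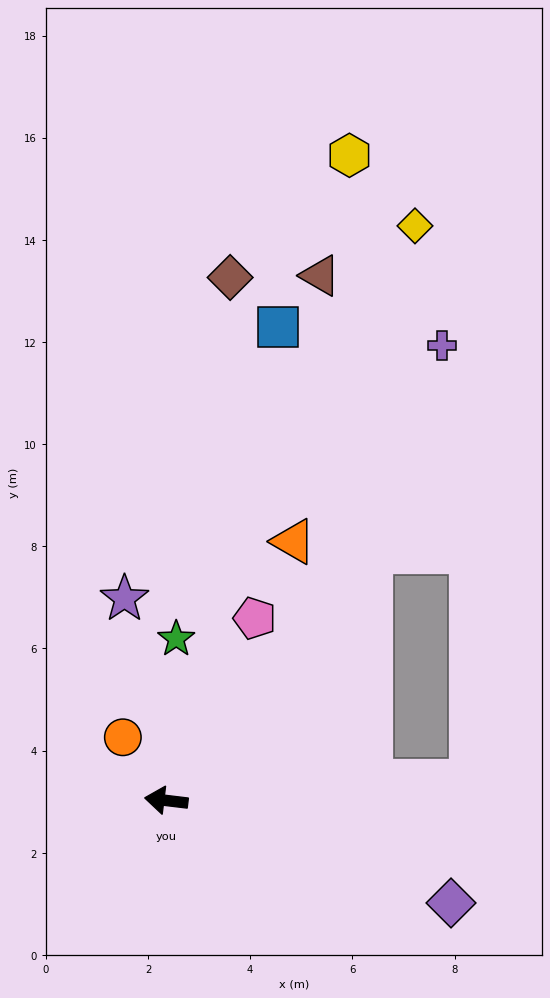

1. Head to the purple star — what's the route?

turn right 71°, forward 4.0 m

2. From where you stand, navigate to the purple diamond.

turn left 167°, forward 5.9 m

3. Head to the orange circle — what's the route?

turn right 49°, forward 1.5 m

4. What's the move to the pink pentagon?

turn right 109°, forward 4.0 m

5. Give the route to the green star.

turn right 87°, forward 3.2 m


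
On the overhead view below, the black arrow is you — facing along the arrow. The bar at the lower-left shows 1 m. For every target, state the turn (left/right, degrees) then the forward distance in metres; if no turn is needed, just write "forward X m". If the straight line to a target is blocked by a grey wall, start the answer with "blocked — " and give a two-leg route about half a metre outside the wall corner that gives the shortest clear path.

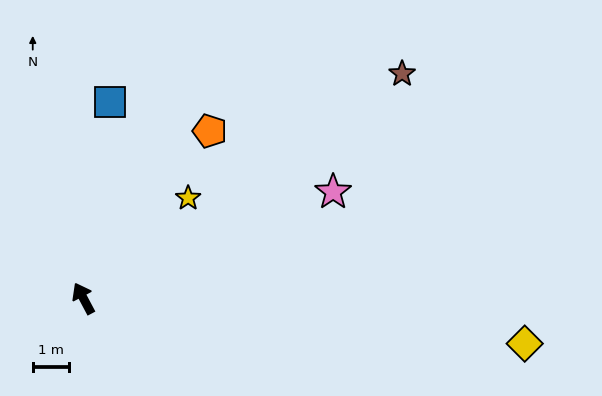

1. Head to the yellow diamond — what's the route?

turn right 124°, forward 12.1 m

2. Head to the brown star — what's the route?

turn right 83°, forward 10.7 m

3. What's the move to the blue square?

turn right 36°, forward 5.4 m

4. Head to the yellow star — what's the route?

turn right 74°, forward 4.0 m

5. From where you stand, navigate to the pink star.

turn right 95°, forward 7.4 m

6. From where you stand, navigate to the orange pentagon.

turn right 65°, forward 5.7 m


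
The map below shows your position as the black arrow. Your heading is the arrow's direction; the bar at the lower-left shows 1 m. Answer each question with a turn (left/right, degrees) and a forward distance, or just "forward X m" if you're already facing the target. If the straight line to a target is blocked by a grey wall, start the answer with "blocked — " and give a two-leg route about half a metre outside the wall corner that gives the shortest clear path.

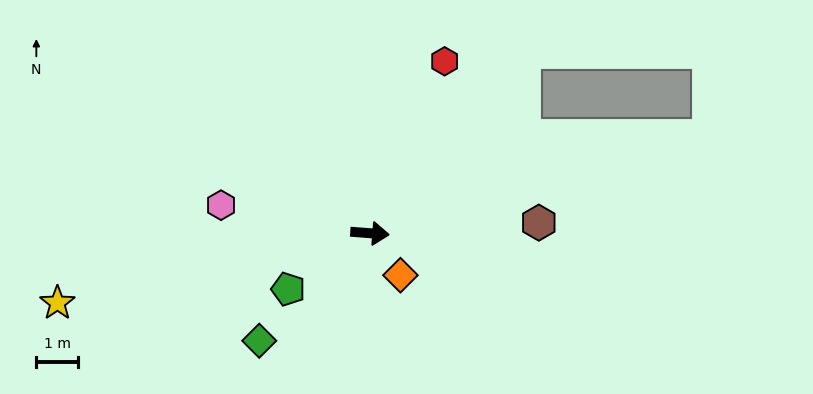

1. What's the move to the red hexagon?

turn left 71°, forward 4.5 m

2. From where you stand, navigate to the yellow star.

turn right 163°, forward 7.6 m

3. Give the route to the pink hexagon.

turn left 174°, forward 3.6 m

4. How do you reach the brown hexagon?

turn left 8°, forward 4.0 m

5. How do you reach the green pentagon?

turn right 141°, forward 2.4 m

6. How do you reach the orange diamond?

turn right 50°, forward 1.2 m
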